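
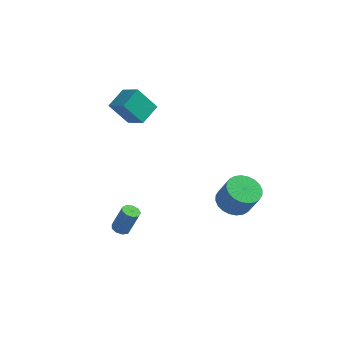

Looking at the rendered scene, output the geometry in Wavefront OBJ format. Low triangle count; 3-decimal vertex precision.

v 2.936 1.193 -3.403
v 3.848 1.438 -3.815
v 4.575 1.131 -2.389
v 3.664 0.887 -1.977
v 3.726 1.795 -3.677
v 4.454 1.488 -2.251
v 3.485 2.06 -3.496
v 4.212 1.754 -2.07
v 3.159 2.194 -3.301
v 3.887 1.887 -1.875
v 2.8 2.175 -3.122
v 3.528 1.868 -1.696
v 2.462 2.007 -2.986
v 3.189 1.7 -1.56
v 2.195 1.715 -2.913
v 2.923 1.408 -1.487
v 2.042 1.343 -2.915
v 2.769 1.036 -1.489
v 2.025 0.949 -2.991
v 2.752 0.642 -1.565
v 2.146 0.592 -3.129
v 2.874 0.285 -1.703
v 2.388 0.326 -3.31
v 3.115 0.02 -1.884
v 2.713 0.193 -3.505
v 3.441 -0.114 -2.079
v 3.072 0.212 -3.684
v 3.8 -0.095 -2.258
v 3.411 0.38 -3.82
v 4.138 0.073 -2.394
v 3.677 0.672 -3.893
v 4.405 0.365 -2.467
v 3.831 1.044 -3.891
v 4.558 0.737 -2.465
v -4.265 1.221 2.386
v -3.164 0.678 3.017
v -3.968 2.479 2.949
v -2.867 1.936 3.581
v -3.293 1.604 1.019
v -2.192 1.061 1.651
v -2.996 2.862 1.583
v -1.895 2.319 2.214
v -2.02 -2.483 -4.395
v -1.575 -2.263 -4.581
v -0.995 -2.157 -3.072
v -1.44 -2.377 -2.885
v -1.818 -2.005 -4.505
v -1.239 -1.899 -2.996
v -2.156 -1.971 -4.378
v -1.577 -1.865 -2.869
v -2.43 -2.176 -4.259
v -1.851 -2.07 -2.749
v -2.512 -2.525 -4.203
v -1.933 -2.419 -2.694
v -2.363 -2.854 -4.237
v -1.784 -2.748 -2.727
v -2.054 -3.009 -4.344
v -1.475 -2.904 -2.835
v -1.729 -2.918 -4.476
v -1.149 -2.813 -2.967
v -1.539 -2.624 -4.569
v -0.96 -2.518 -3.06
f 2 1 5
f 2 5 3
f 3 5 6
f 3 6 4
f 5 1 7
f 5 7 6
f 6 7 8
f 6 8 4
f 7 1 9
f 7 9 8
f 8 9 10
f 8 10 4
f 9 1 11
f 9 11 10
f 10 11 12
f 10 12 4
f 11 1 13
f 11 13 12
f 12 13 14
f 12 14 4
f 13 1 15
f 13 15 14
f 14 15 16
f 14 16 4
f 15 1 17
f 15 17 16
f 16 17 18
f 16 18 4
f 17 1 19
f 17 19 18
f 18 19 20
f 18 20 4
f 19 1 21
f 19 21 20
f 20 21 22
f 20 22 4
f 21 1 23
f 21 23 22
f 22 23 24
f 22 24 4
f 23 1 25
f 23 25 24
f 24 25 26
f 24 26 4
f 25 1 27
f 25 27 26
f 26 27 28
f 26 28 4
f 27 1 29
f 27 29 28
f 28 29 30
f 28 30 4
f 29 1 31
f 29 31 30
f 30 31 32
f 30 32 4
f 31 1 33
f 31 33 32
f 32 33 34
f 32 34 4
f 33 1 2
f 33 2 34
f 34 2 3
f 34 3 4
f 36 38 35
f 39 36 35
f 35 38 37
f 37 39 35
f 36 42 38
f 40 36 39
f 40 42 36
f 38 42 37
f 41 39 37
f 37 42 41
f 41 40 39
f 42 40 41
f 44 43 47
f 44 47 45
f 45 47 48
f 45 48 46
f 47 43 49
f 47 49 48
f 48 49 50
f 48 50 46
f 49 43 51
f 49 51 50
f 50 51 52
f 50 52 46
f 51 43 53
f 51 53 52
f 52 53 54
f 52 54 46
f 53 43 55
f 53 55 54
f 54 55 56
f 54 56 46
f 55 43 57
f 55 57 56
f 56 57 58
f 56 58 46
f 57 43 59
f 57 59 58
f 58 59 60
f 58 60 46
f 59 43 61
f 59 61 60
f 60 61 62
f 60 62 46
f 61 43 44
f 61 44 62
f 62 44 45
f 62 45 46



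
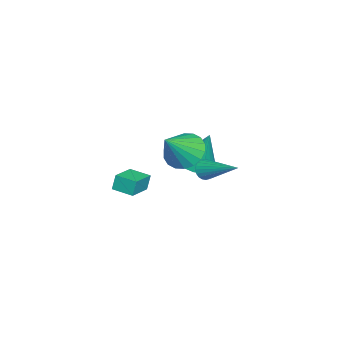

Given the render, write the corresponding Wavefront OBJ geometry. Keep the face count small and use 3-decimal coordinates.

v -2.222 -4.081 -3.908
v -2.397 -3.952 -3.086
v -1.963 -3.039 -4.017
v -2.138 -2.909 -3.195
v -0.922 -4.371 -3.585
v -1.097 -4.241 -2.763
v -0.663 -3.328 -3.694
v -0.838 -3.199 -2.872
v -0.613 -0.365 -0.988
v -0.065 -0.989 -0.863
v -0.347 0.265 0.988
v 0.164 -0.684 -0.991
v 0.214 -0.306 -1.118
v 0.075 0.059 -1.215
v -0.221 0.326 -1.261
v -0.608 0.436 -1.243
v -0.996 0.362 -1.167
v -1.296 0.121 -1.05
v -1.44 -0.23 -0.919
v -1.394 -0.613 -0.803
v -1.17 -0.938 -0.73
v -0.818 -1.132 -0.715
v -0.42 -1.151 -0.763
v 3.055 0.025 1.94
v 3.714 -0.187 1.247
v 4.185 -0.505 3.18
v 3.805 0.228 1.343
v 3.747 0.604 1.557
v 3.551 0.865 1.847
v 3.258 0.96 2.155
v 2.924 0.869 2.421
v 2.616 0.612 2.591
v 2.395 0.238 2.633
v 2.305 -0.178 2.537
v 2.363 -0.553 2.323
v 2.558 -0.814 2.033
v 2.852 -0.909 1.725
v 3.185 -0.819 1.459
v 3.493 -0.561 1.289
v 3.412 1.012 1.186
v 3.808 0.978 0.835
v 4.368 2.608 2.114
v 3.68 1.11 0.74
v 3.512 1.227 0.712
v 3.328 1.311 0.757
v 3.157 1.35 0.866
v 3.025 1.337 1.025
v 2.952 1.274 1.208
v 2.948 1.172 1.387
v 3.016 1.045 1.536
v 3.143 0.913 1.632
v 3.311 0.796 1.659
v 3.495 0.712 1.615
v 3.666 0.674 1.505
v 3.798 0.687 1.346
v 3.871 0.749 1.163
v 3.875 0.852 0.984
f 2 4 1
f 5 2 1
f 1 4 3
f 3 5 1
f 2 8 4
f 6 2 5
f 6 8 2
f 4 8 3
f 7 5 3
f 3 8 7
f 7 6 5
f 8 6 7
f 10 9 12
f 10 12 11
f 12 9 13
f 12 13 11
f 13 9 14
f 13 14 11
f 14 9 15
f 14 15 11
f 15 9 16
f 15 16 11
f 16 9 17
f 16 17 11
f 17 9 18
f 17 18 11
f 18 9 19
f 18 19 11
f 19 9 20
f 19 20 11
f 20 9 21
f 20 21 11
f 21 9 22
f 21 22 11
f 22 9 23
f 22 23 11
f 23 9 10
f 23 10 11
f 25 24 27
f 25 27 26
f 27 24 28
f 27 28 26
f 28 24 29
f 28 29 26
f 29 24 30
f 29 30 26
f 30 24 31
f 30 31 26
f 31 24 32
f 31 32 26
f 32 24 33
f 32 33 26
f 33 24 34
f 33 34 26
f 34 24 35
f 34 35 26
f 35 24 36
f 35 36 26
f 36 24 37
f 36 37 26
f 37 24 38
f 37 38 26
f 38 24 39
f 38 39 26
f 39 24 25
f 39 25 26
f 41 40 43
f 41 43 42
f 43 40 44
f 43 44 42
f 44 40 45
f 44 45 42
f 45 40 46
f 45 46 42
f 46 40 47
f 46 47 42
f 47 40 48
f 47 48 42
f 48 40 49
f 48 49 42
f 49 40 50
f 49 50 42
f 50 40 51
f 50 51 42
f 51 40 52
f 51 52 42
f 52 40 53
f 52 53 42
f 53 40 54
f 53 54 42
f 54 40 55
f 54 55 42
f 55 40 56
f 55 56 42
f 56 40 57
f 56 57 42
f 57 40 41
f 57 41 42



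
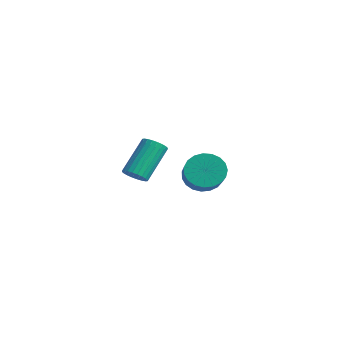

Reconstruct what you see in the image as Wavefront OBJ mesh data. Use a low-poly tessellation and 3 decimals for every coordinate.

v -2.608 3.274 1.686
v -2.295 3.681 1.416
v -2.72 4.914 2.784
v -3.032 4.506 3.054
v -2.499 3.713 1.323
v -2.924 4.946 2.692
v -2.72 3.679 1.286
v -3.144 4.912 2.654
v -2.923 3.583 1.31
v -3.348 4.815 2.678
v -3.079 3.439 1.39
v -3.503 4.672 2.759
v -3.162 3.271 1.516
v -3.587 4.504 2.885
v -3.162 3.103 1.668
v -3.586 4.336 3.036
v -3.077 2.961 1.822
v -3.501 4.194 3.19
v -2.92 2.866 1.956
v -3.345 4.099 3.324
v -2.716 2.834 2.048
v -3.141 4.067 3.417
v -2.496 2.868 2.086
v -2.92 4.101 3.454
v -2.292 2.965 2.062
v -2.717 4.197 3.43
v -2.137 3.108 1.981
v -2.561 4.341 3.35
v -2.053 3.276 1.855
v -2.478 4.509 3.224
v -2.054 3.444 1.704
v -2.478 4.677 3.072
v -2.139 3.586 1.55
v -2.563 4.819 2.918
v 0.982 4.153 2.863
v 1.295 3.864 2.151
v 2.731 3.018 3.124
v 2.418 3.307 3.837
v 1.454 4.169 2.181
v 2.89 3.323 3.154
v 1.532 4.471 2.329
v 2.968 3.625 3.302
v 1.514 4.718 2.569
v 2.95 3.872 3.543
v 1.405 4.867 2.86
v 2.841 4.021 3.834
v 1.222 4.893 3.152
v 2.658 4.047 4.126
v 0.998 4.791 3.394
v 2.434 3.945 4.367
v 0.771 4.579 3.544
v 2.207 3.733 4.517
v 0.581 4.293 3.576
v 2.017 3.447 4.55
v 0.46 3.983 3.485
v 1.896 3.137 4.459
v 0.429 3.702 3.287
v 1.865 2.856 4.26
v 0.494 3.499 3.015
v 1.93 2.653 3.989
v 0.643 3.41 2.717
v 2.079 2.564 3.691
v 0.851 3.449 2.444
v 2.287 2.602 3.418
v 1.082 3.609 2.244
v 2.517 2.763 3.218
f 2 1 5
f 2 5 3
f 3 5 6
f 3 6 4
f 5 1 7
f 5 7 6
f 6 7 8
f 6 8 4
f 7 1 9
f 7 9 8
f 8 9 10
f 8 10 4
f 9 1 11
f 9 11 10
f 10 11 12
f 10 12 4
f 11 1 13
f 11 13 12
f 12 13 14
f 12 14 4
f 13 1 15
f 13 15 14
f 14 15 16
f 14 16 4
f 15 1 17
f 15 17 16
f 16 17 18
f 16 18 4
f 17 1 19
f 17 19 18
f 18 19 20
f 18 20 4
f 19 1 21
f 19 21 20
f 20 21 22
f 20 22 4
f 21 1 23
f 21 23 22
f 22 23 24
f 22 24 4
f 23 1 25
f 23 25 24
f 24 25 26
f 24 26 4
f 25 1 27
f 25 27 26
f 26 27 28
f 26 28 4
f 27 1 29
f 27 29 28
f 28 29 30
f 28 30 4
f 29 1 31
f 29 31 30
f 30 31 32
f 30 32 4
f 31 1 33
f 31 33 32
f 32 33 34
f 32 34 4
f 33 1 2
f 33 2 34
f 34 2 3
f 34 3 4
f 36 35 39
f 36 39 37
f 37 39 40
f 37 40 38
f 39 35 41
f 39 41 40
f 40 41 42
f 40 42 38
f 41 35 43
f 41 43 42
f 42 43 44
f 42 44 38
f 43 35 45
f 43 45 44
f 44 45 46
f 44 46 38
f 45 35 47
f 45 47 46
f 46 47 48
f 46 48 38
f 47 35 49
f 47 49 48
f 48 49 50
f 48 50 38
f 49 35 51
f 49 51 50
f 50 51 52
f 50 52 38
f 51 35 53
f 51 53 52
f 52 53 54
f 52 54 38
f 53 35 55
f 53 55 54
f 54 55 56
f 54 56 38
f 55 35 57
f 55 57 56
f 56 57 58
f 56 58 38
f 57 35 59
f 57 59 58
f 58 59 60
f 58 60 38
f 59 35 61
f 59 61 60
f 60 61 62
f 60 62 38
f 61 35 63
f 61 63 62
f 62 63 64
f 62 64 38
f 63 35 65
f 63 65 64
f 64 65 66
f 64 66 38
f 65 35 36
f 65 36 66
f 66 36 37
f 66 37 38



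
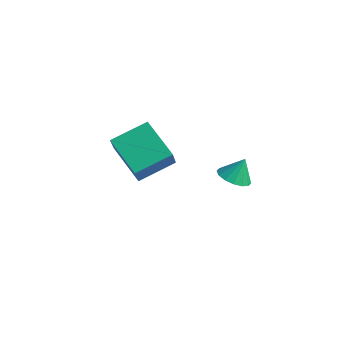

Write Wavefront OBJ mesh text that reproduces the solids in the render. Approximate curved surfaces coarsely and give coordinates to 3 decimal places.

v 3.146 3.689 1.316
v 3.691 4.098 1.028
v 3.314 4.131 2.264
v 3.374 4.31 0.985
v 2.997 4.355 1.031
v 2.659 4.222 1.153
v 2.452 3.946 1.319
v 2.43 3.601 1.484
v 2.601 3.279 1.604
v 2.917 3.067 1.647
v 3.294 3.022 1.601
v 3.632 3.155 1.479
v 3.839 3.431 1.313
v 3.861 3.776 1.148
v -1.126 2.538 -0.786
v -2.861 2.788 0.157
v -0.552 4.095 -0.141
v -2.287 4.344 0.801
v -0.573 1.836 0.419
v -2.308 2.085 1.361
v 0.001 3.392 1.063
v -1.734 3.642 2.006
f 2 1 4
f 2 4 3
f 4 1 5
f 4 5 3
f 5 1 6
f 5 6 3
f 6 1 7
f 6 7 3
f 7 1 8
f 7 8 3
f 8 1 9
f 8 9 3
f 9 1 10
f 9 10 3
f 10 1 11
f 10 11 3
f 11 1 12
f 11 12 3
f 12 1 13
f 12 13 3
f 13 1 14
f 13 14 3
f 14 1 2
f 14 2 3
f 16 18 15
f 19 16 15
f 15 18 17
f 17 19 15
f 16 22 18
f 20 16 19
f 20 22 16
f 18 22 17
f 21 19 17
f 17 22 21
f 21 20 19
f 22 20 21



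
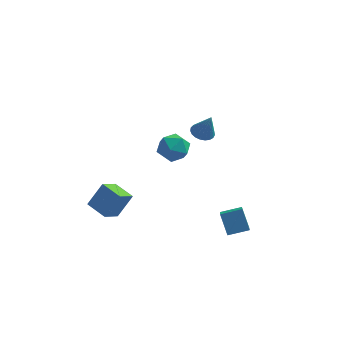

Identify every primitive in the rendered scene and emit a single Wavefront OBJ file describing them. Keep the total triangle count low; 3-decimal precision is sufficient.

v 1.412 0.992 0.568
v 2.025 1.361 0.422
v 1.948 0.708 2.092
v 1.843 1.58 0.526
v 1.586 1.697 0.638
v 1.3 1.693 0.738
v 1.033 1.567 0.808
v 0.831 1.342 0.837
v 0.73 1.056 0.819
v 0.747 0.759 0.758
v 0.879 0.503 0.664
v 1.103 0.331 0.553
v 1.381 0.273 0.445
v 1.664 0.339 0.358
v 1.904 0.519 0.307
v 2.058 0.78 0.302
v 2.101 1.078 0.342
v 3.601 -3.83 -4.09
v 3.759 -4.836 -3.455
v 3.086 -3.177 -2.927
v 3.244 -4.182 -2.292
v 4.756 -3.458 -3.788
v 4.914 -4.463 -3.153
v 4.241 -2.804 -2.625
v 4.399 -3.81 -1.99
v -0.498 3.334 -2.559
v 0.069 2.473 -2.953
v -1.089 2.327 -1.207
v -0.522 1.466 -1.601
v 0.014 2.33 -1.173
v 0.38 2.953 -2.008
v -1.4 1.847 -2.152
v -1.034 2.47 -2.987
v -0.489 1.554 -2.701
v 0.386 1.852 -2.096
v -1.406 2.948 -2.064
v -0.531 3.246 -1.459
v -2.847 -2.435 -4.717
v -3.362 -3.471 -4.002
v -4.002 -1.649 -4.409
v -4.517 -2.685 -3.695
v -2.083 -1.855 -3.325
v -2.598 -2.891 -2.611
v -3.238 -1.069 -3.018
v -3.753 -2.105 -2.303
f 2 1 4
f 2 4 3
f 4 1 5
f 4 5 3
f 5 1 6
f 5 6 3
f 6 1 7
f 6 7 3
f 7 1 8
f 7 8 3
f 8 1 9
f 8 9 3
f 9 1 10
f 9 10 3
f 10 1 11
f 10 11 3
f 11 1 12
f 11 12 3
f 12 1 13
f 12 13 3
f 13 1 14
f 13 14 3
f 14 1 15
f 14 15 3
f 15 1 16
f 15 16 3
f 16 1 17
f 16 17 3
f 17 1 2
f 17 2 3
f 19 21 18
f 22 19 18
f 18 21 20
f 20 22 18
f 19 25 21
f 23 19 22
f 23 25 19
f 21 25 20
f 24 22 20
f 20 25 24
f 24 23 22
f 25 23 24
f 26 37 31
f 26 31 27
f 26 27 33
f 26 33 36
f 26 36 37
f 27 31 35
f 31 37 30
f 37 36 28
f 36 33 32
f 33 27 34
f 29 35 30
f 29 30 28
f 29 28 32
f 29 32 34
f 29 34 35
f 30 35 31
f 28 30 37
f 32 28 36
f 34 32 33
f 35 34 27
f 39 41 38
f 42 39 38
f 38 41 40
f 40 42 38
f 39 45 41
f 43 39 42
f 43 45 39
f 41 45 40
f 44 42 40
f 40 45 44
f 44 43 42
f 45 43 44



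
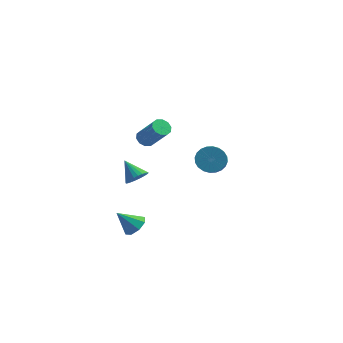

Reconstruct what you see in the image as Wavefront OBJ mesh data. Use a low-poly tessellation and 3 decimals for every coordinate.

v -1.284 -2.021 -3.776
v -0.67 -2.119 -3.288
v -2.216 -2.419 -2.684
v -0.891 -1.556 -3.271
v -1.342 -1.266 -3.55
v -1.759 -1.417 -3.961
v -1.897 -1.922 -4.264
v -1.676 -2.485 -4.281
v -1.225 -2.775 -4.002
v -0.809 -2.624 -3.59
v -2.906 3.905 -0.488
v -2.403 4.028 -0.847
v -1.211 3.517 0.649
v -1.714 3.395 1.008
v -2.499 4.355 -0.659
v -1.307 3.844 0.838
v -2.75 4.51 -0.406
v -1.559 4 1.091
v -3.061 4.435 -0.184
v -1.87 3.924 1.313
v -3.313 4.157 -0.078
v -2.121 3.646 1.418
v -3.409 3.783 -0.129
v -2.217 3.272 1.367
v -3.313 3.456 -0.318
v -2.121 2.945 1.179
v -3.061 3.3 -0.571
v -1.87 2.79 0.926
v -2.75 3.376 -0.793
v -1.559 2.865 0.704
v -2.499 3.654 -0.898
v -1.307 3.143 0.598
v 3.582 -3.318 3.459
v 4.315 -2.961 3.663
v 4.57 -3.866 4.326
v 3.838 -4.222 4.121
v 4.119 -2.844 3.899
v 4.374 -3.749 4.561
v 3.841 -2.799 4.067
v 4.097 -3.704 4.729
v 3.524 -2.833 4.143
v 3.78 -3.738 4.805
v 3.216 -2.941 4.114
v 3.471 -3.846 4.777
v 2.964 -3.106 3.986
v 3.219 -4.011 4.649
v 2.805 -3.304 3.778
v 3.061 -4.208 4.44
v 2.765 -3.503 3.521
v 3.021 -4.408 4.183
v 2.85 -3.674 3.254
v 3.105 -4.579 3.917
v 3.046 -3.791 3.019
v 3.301 -4.696 3.681
v 3.323 -3.836 2.851
v 3.579 -4.741 3.513
v 3.64 -3.802 2.775
v 3.896 -4.707 3.437
v 3.949 -3.694 2.803
v 4.204 -4.599 3.466
v 4.201 -3.529 2.931
v 4.456 -4.434 3.594
v 4.359 -3.332 3.14
v 4.615 -4.236 3.802
v 4.399 -3.132 3.397
v 4.655 -4.037 4.059
v -2.821 2.274 -2.862
v -2.284 2.308 -2.325
v -3.799 2.806 -1.918
v -2.259 2.576 -2.45
v -2.319 2.798 -2.638
v -2.455 2.94 -2.859
v -2.648 2.98 -3.081
v -2.866 2.913 -3.27
v -3.078 2.749 -3.397
v -3.251 2.512 -3.442
v -3.358 2.239 -3.399
v -3.383 1.971 -3.274
v -3.323 1.749 -3.086
v -3.187 1.607 -2.865
v -2.994 1.567 -2.643
v -2.776 1.634 -2.454
v -2.564 1.799 -2.327
v -2.391 2.035 -2.282
f 2 1 4
f 2 4 3
f 4 1 5
f 4 5 3
f 5 1 6
f 5 6 3
f 6 1 7
f 6 7 3
f 7 1 8
f 7 8 3
f 8 1 9
f 8 9 3
f 9 1 10
f 9 10 3
f 10 1 2
f 10 2 3
f 12 11 15
f 12 15 13
f 13 15 16
f 13 16 14
f 15 11 17
f 15 17 16
f 16 17 18
f 16 18 14
f 17 11 19
f 17 19 18
f 18 19 20
f 18 20 14
f 19 11 21
f 19 21 20
f 20 21 22
f 20 22 14
f 21 11 23
f 21 23 22
f 22 23 24
f 22 24 14
f 23 11 25
f 23 25 24
f 24 25 26
f 24 26 14
f 25 11 27
f 25 27 26
f 26 27 28
f 26 28 14
f 27 11 29
f 27 29 28
f 28 29 30
f 28 30 14
f 29 11 31
f 29 31 30
f 30 31 32
f 30 32 14
f 31 11 12
f 31 12 32
f 32 12 13
f 32 13 14
f 34 33 37
f 34 37 35
f 35 37 38
f 35 38 36
f 37 33 39
f 37 39 38
f 38 39 40
f 38 40 36
f 39 33 41
f 39 41 40
f 40 41 42
f 40 42 36
f 41 33 43
f 41 43 42
f 42 43 44
f 42 44 36
f 43 33 45
f 43 45 44
f 44 45 46
f 44 46 36
f 45 33 47
f 45 47 46
f 46 47 48
f 46 48 36
f 47 33 49
f 47 49 48
f 48 49 50
f 48 50 36
f 49 33 51
f 49 51 50
f 50 51 52
f 50 52 36
f 51 33 53
f 51 53 52
f 52 53 54
f 52 54 36
f 53 33 55
f 53 55 54
f 54 55 56
f 54 56 36
f 55 33 57
f 55 57 56
f 56 57 58
f 56 58 36
f 57 33 59
f 57 59 58
f 58 59 60
f 58 60 36
f 59 33 61
f 59 61 60
f 60 61 62
f 60 62 36
f 61 33 63
f 61 63 62
f 62 63 64
f 62 64 36
f 63 33 65
f 63 65 64
f 64 65 66
f 64 66 36
f 65 33 34
f 65 34 66
f 66 34 35
f 66 35 36
f 68 67 70
f 68 70 69
f 70 67 71
f 70 71 69
f 71 67 72
f 71 72 69
f 72 67 73
f 72 73 69
f 73 67 74
f 73 74 69
f 74 67 75
f 74 75 69
f 75 67 76
f 75 76 69
f 76 67 77
f 76 77 69
f 77 67 78
f 77 78 69
f 78 67 79
f 78 79 69
f 79 67 80
f 79 80 69
f 80 67 81
f 80 81 69
f 81 67 82
f 81 82 69
f 82 67 83
f 82 83 69
f 83 67 84
f 83 84 69
f 84 67 68
f 84 68 69



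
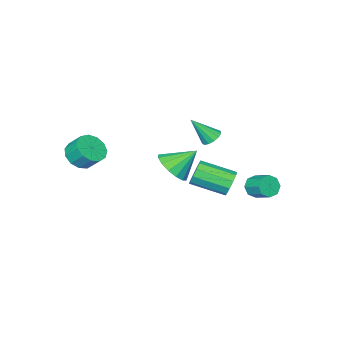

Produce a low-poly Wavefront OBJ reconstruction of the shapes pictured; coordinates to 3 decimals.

v -1.988 1.207 1.476
v -1.484 1.506 1.344
v -1.232 0.493 2.744
v -1.658 1.701 1.558
v -1.937 1.74 1.745
v -2.232 1.61 1.847
v -2.449 1.351 1.831
v -2.52 1.047 1.702
v -2.422 0.793 1.501
v -2.186 0.671 1.292
v -1.887 0.719 1.141
v -1.62 0.922 1.096
v -1.47 1.215 1.172
v -0.062 0.42 -0.212
v 0.753 0.978 0.145
v -1.038 1.14 0.892
v 0.535 1.284 -0.247
v 0.156 1.358 -0.631
v -0.281 1.181 -0.901
v -0.659 0.801 -0.988
v -0.877 0.318 -0.866
v -0.877 -0.137 -0.569
v -0.658 -0.443 -0.176
v -0.28 -0.518 0.207
v 0.157 -0.341 0.478
v 0.535 0.04 0.564
v 0.753 0.522 0.442
v -3.19 3.092 -1.735
v -2.95 3.362 -2.311
v -2.869 4.378 -1.801
v -3.11 4.108 -1.225
v -3.468 3.388 -2.28
v -3.388 4.404 -1.77
v -3.824 3.24 -1.931
v -3.744 4.256 -1.42
v -3.809 3.006 -1.466
v -3.728 4.022 -0.956
v -3.431 2.822 -1.159
v -3.35 3.838 -0.649
v -2.912 2.796 -1.19
v -2.832 3.812 -0.68
v -2.556 2.944 -1.54
v -2.476 3.96 -1.029
v -2.572 3.178 -2.004
v -2.491 4.194 -1.494
v 0.086 4.599 0.515
v 0.491 4.621 -0.104
v 1.5 3.182 0.507
v 1.094 3.161 1.125
v 0.691 4.892 0.205
v 1.699 3.454 0.816
v 0.659 5.052 0.633
v 1.668 3.613 1.244
v 0.409 5.038 1.015
v 1.417 3.6 1.626
v 0.035 4.857 1.206
v 1.043 3.419 1.817
v -0.32 4.578 1.133
v 0.689 3.139 1.744
v -0.519 4.306 0.824
v 0.489 2.868 1.435
v -0.488 4.147 0.396
v 0.521 2.708 1.007
v -0.237 4.16 0.014
v 0.771 2.722 0.625
v 0.137 4.341 -0.177
v 1.145 2.903 0.434
v 3.483 -2.391 0.918
v 4.328 -2.098 0.821
v 4.163 -1.375 1.565
v 3.317 -1.669 1.662
v 4.045 -1.829 0.497
v 3.88 -1.107 1.241
v 3.584 -1.739 0.307
v 3.419 -1.016 1.05
v 3.091 -1.856 0.31
v 2.925 -1.133 1.054
v 2.722 -2.143 0.507
v 2.556 -1.42 1.251
v 2.594 -2.508 0.834
v 2.429 -1.786 1.578
v 2.749 -2.837 1.188
v 2.584 -2.114 1.932
v 3.137 -3.024 1.456
v 2.971 -2.302 2.2
v 3.634 -3.01 1.554
v 3.469 -2.288 2.297
v 4.084 -2.8 1.449
v 3.918 -2.077 2.193
v 4.342 -2.46 1.176
v 4.177 -1.737 1.92
f 2 1 4
f 2 4 3
f 4 1 5
f 4 5 3
f 5 1 6
f 5 6 3
f 6 1 7
f 6 7 3
f 7 1 8
f 7 8 3
f 8 1 9
f 8 9 3
f 9 1 10
f 9 10 3
f 10 1 11
f 10 11 3
f 11 1 12
f 11 12 3
f 12 1 13
f 12 13 3
f 13 1 2
f 13 2 3
f 15 14 17
f 15 17 16
f 17 14 18
f 17 18 16
f 18 14 19
f 18 19 16
f 19 14 20
f 19 20 16
f 20 14 21
f 20 21 16
f 21 14 22
f 21 22 16
f 22 14 23
f 22 23 16
f 23 14 24
f 23 24 16
f 24 14 25
f 24 25 16
f 25 14 26
f 25 26 16
f 26 14 27
f 26 27 16
f 27 14 15
f 27 15 16
f 29 28 32
f 29 32 30
f 30 32 33
f 30 33 31
f 32 28 34
f 32 34 33
f 33 34 35
f 33 35 31
f 34 28 36
f 34 36 35
f 35 36 37
f 35 37 31
f 36 28 38
f 36 38 37
f 37 38 39
f 37 39 31
f 38 28 40
f 38 40 39
f 39 40 41
f 39 41 31
f 40 28 42
f 40 42 41
f 41 42 43
f 41 43 31
f 42 28 44
f 42 44 43
f 43 44 45
f 43 45 31
f 44 28 29
f 44 29 45
f 45 29 30
f 45 30 31
f 47 46 50
f 47 50 48
f 48 50 51
f 48 51 49
f 50 46 52
f 50 52 51
f 51 52 53
f 51 53 49
f 52 46 54
f 52 54 53
f 53 54 55
f 53 55 49
f 54 46 56
f 54 56 55
f 55 56 57
f 55 57 49
f 56 46 58
f 56 58 57
f 57 58 59
f 57 59 49
f 58 46 60
f 58 60 59
f 59 60 61
f 59 61 49
f 60 46 62
f 60 62 61
f 61 62 63
f 61 63 49
f 62 46 64
f 62 64 63
f 63 64 65
f 63 65 49
f 64 46 66
f 64 66 65
f 65 66 67
f 65 67 49
f 66 46 47
f 66 47 67
f 67 47 48
f 67 48 49
f 69 68 72
f 69 72 70
f 70 72 73
f 70 73 71
f 72 68 74
f 72 74 73
f 73 74 75
f 73 75 71
f 74 68 76
f 74 76 75
f 75 76 77
f 75 77 71
f 76 68 78
f 76 78 77
f 77 78 79
f 77 79 71
f 78 68 80
f 78 80 79
f 79 80 81
f 79 81 71
f 80 68 82
f 80 82 81
f 81 82 83
f 81 83 71
f 82 68 84
f 82 84 83
f 83 84 85
f 83 85 71
f 84 68 86
f 84 86 85
f 85 86 87
f 85 87 71
f 86 68 88
f 86 88 87
f 87 88 89
f 87 89 71
f 88 68 90
f 88 90 89
f 89 90 91
f 89 91 71
f 90 68 69
f 90 69 91
f 91 69 70
f 91 70 71



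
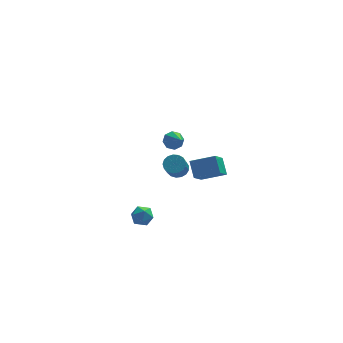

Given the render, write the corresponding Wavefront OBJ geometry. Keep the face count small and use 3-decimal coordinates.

v -1.944 -3.29 -3.36
v -1.592 -3.286 -2.761
v -1.188 -3.994 -3.799
v -0.836 -3.99 -3.2
v -1.459 -4.295 -3.235
v -1.926 -3.859 -2.964
v -0.854 -3.421 -3.596
v -1.321 -2.985 -3.325
v -0.919 -3.366 -2.907
v -1.293 -3.907 -2.684
v -1.487 -3.373 -3.876
v -1.861 -3.914 -3.653
v 0.971 -0.383 -2.12
v 1.552 -0.648 -2.152
v 1.271 -1.382 -1.192
v 0.689 -1.117 -1.16
v 1.59 -0.412 -1.96
v 1.309 -1.146 -1.001
v 1.485 -0.169 -1.805
v 1.204 -0.903 -0.846
v 1.263 0.025 -1.722
v 0.982 -0.709 -0.763
v 0.973 0.125 -1.73
v 0.692 -0.609 -0.771
v 0.683 0.109 -1.827
v 0.402 -0.625 -0.868
v 0.459 -0.02 -1.992
v 0.178 -0.754 -1.033
v 0.352 -0.232 -2.185
v 0.071 -0.966 -1.226
v 0.387 -0.478 -2.364
v 0.106 -1.212 -1.405
v 0.555 -0.703 -2.486
v 0.274 -1.437 -1.527
v 0.819 -0.854 -2.525
v 0.537 -1.588 -1.566
v 1.117 -0.898 -2.471
v 0.836 -1.632 -1.511
v 1.382 -0.823 -2.336
v 1.101 -1.557 -1.377
v 1.919 -0.124 -3.229
v 1.795 0.707 -2.43
v 2.517 1.047 -4.354
v 2.393 1.878 -3.554
v 3.327 -0.378 -2.746
v 3.203 0.453 -1.946
v 3.925 0.793 -3.87
v 3.801 1.624 -3.071
v 1.434 4.599 -3.51
v 2.072 4.713 -3.564
v 1.726 3.381 -2.63
v 1.869 4.946 -3.174
v 1.411 4.976 -2.981
v 0.967 4.785 -3.097
v 0.796 4.485 -3.456
v 0.999 4.252 -3.846
v 1.457 4.222 -4.039
v 1.901 4.413 -3.922
f 1 12 6
f 1 6 2
f 1 2 8
f 1 8 11
f 1 11 12
f 2 6 10
f 6 12 5
f 12 11 3
f 11 8 7
f 8 2 9
f 4 10 5
f 4 5 3
f 4 3 7
f 4 7 9
f 4 9 10
f 5 10 6
f 3 5 12
f 7 3 11
f 9 7 8
f 10 9 2
f 14 13 17
f 14 17 15
f 15 17 18
f 15 18 16
f 17 13 19
f 17 19 18
f 18 19 20
f 18 20 16
f 19 13 21
f 19 21 20
f 20 21 22
f 20 22 16
f 21 13 23
f 21 23 22
f 22 23 24
f 22 24 16
f 23 13 25
f 23 25 24
f 24 25 26
f 24 26 16
f 25 13 27
f 25 27 26
f 26 27 28
f 26 28 16
f 27 13 29
f 27 29 28
f 28 29 30
f 28 30 16
f 29 13 31
f 29 31 30
f 30 31 32
f 30 32 16
f 31 13 33
f 31 33 32
f 32 33 34
f 32 34 16
f 33 13 35
f 33 35 34
f 34 35 36
f 34 36 16
f 35 13 37
f 35 37 36
f 36 37 38
f 36 38 16
f 37 13 39
f 37 39 38
f 38 39 40
f 38 40 16
f 39 13 14
f 39 14 40
f 40 14 15
f 40 15 16
f 42 44 41
f 45 42 41
f 41 44 43
f 43 45 41
f 42 48 44
f 46 42 45
f 46 48 42
f 44 48 43
f 47 45 43
f 43 48 47
f 47 46 45
f 48 46 47
f 50 49 52
f 50 52 51
f 52 49 53
f 52 53 51
f 53 49 54
f 53 54 51
f 54 49 55
f 54 55 51
f 55 49 56
f 55 56 51
f 56 49 57
f 56 57 51
f 57 49 58
f 57 58 51
f 58 49 50
f 58 50 51



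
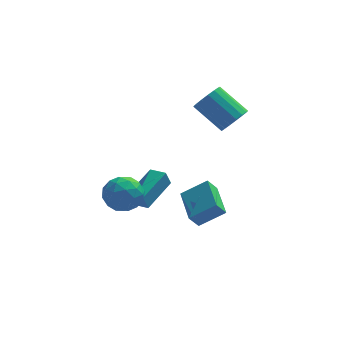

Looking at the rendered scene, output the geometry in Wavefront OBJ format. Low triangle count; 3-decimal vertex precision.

v -0.067 0.067 -3.058
v -0.522 -0.131 -2.38
v -0.342 1.884 -2.711
v -0.798 1.686 -2.033
v 1.158 0.094 -2.227
v 0.702 -0.104 -1.549
v 0.882 1.911 -1.88
v 0.427 1.713 -1.202
v -3.994 -1.174 -0.159
v -3.027 -0.977 -0.101
v -3.853 -2.223 1.041
v -2.886 -2.026 1.099
v -3.547 -1.342 1.367
v -3.634 -0.694 0.626
v -3.246 -2.506 0.314
v -3.333 -1.858 -0.427
v -2.565 -1.801 0.192
v -2.751 -1.081 0.843
v -4.129 -2.119 0.097
v -4.315 -1.399 0.748
v -3.523 -0.984 -0.235
v -3.357 -2.216 1.175
v -3.745 -1.814 1.333
v -3.177 -1.698 1.367
v -3.88 -0.817 0.192
v -3.311 -0.701 0.226
v -3.617 -0.915 1.089
v -3.569 -2.499 0.714
v -3 -2.383 0.748
v -3.703 -1.502 -0.427
v -3.135 -1.386 -0.393
v -3.263 -2.285 -0.149
v -2.683 -1.352 -0.029
v -2.6 -1.968 0.676
v -2.812 -2.251 0.215
v -2.863 -1.87 -0.221
v -2.792 -0.929 0.354
v -2.709 -1.545 1.059
v -3.098 -1.143 1.217
v -3.149 -0.762 0.781
v -2.521 -1.413 0.525
v -4.171 -1.655 -0.119
v -4.088 -2.271 0.586
v -3.731 -2.438 0.159
v -3.782 -2.057 -0.277
v -4.28 -1.232 0.264
v -4.197 -1.848 0.969
v -4.017 -1.33 1.161
v -4.068 -0.949 0.725
v -4.359 -1.787 0.415
v -2.982 0.865 -2.073
v -3.219 0.745 -1.297
v -1.896 2.37 -1.507
v -2.133 2.249 -0.731
v -2.307 0.331 -1.949
v -2.544 0.21 -1.173
v -1.221 1.835 -1.383
v -1.458 1.715 -0.607
v 1.63 1.932 2.625
v 2.149 1.871 3.257
v 0.949 2.746 4.327
v 0.43 2.808 3.695
v 2.246 2.211 3.088
v 1.047 3.087 4.158
v 2.203 2.488 2.813
v 1.003 3.363 3.883
v 2.028 2.637 2.495
v 0.829 3.512 3.565
v 1.762 2.625 2.207
v 0.562 3.5 3.277
v 1.466 2.454 2.014
v 0.266 3.329 3.084
v 1.207 2.164 1.962
v 0.007 3.039 3.032
v 1.045 1.82 2.061
v -0.154 2.696 3.131
v 1.017 1.503 2.29
v -0.182 2.378 3.36
v 1.13 1.283 2.595
v -0.07 2.158 3.665
v 1.357 1.213 2.908
v 0.157 2.088 3.977
v 1.646 1.307 3.155
v 0.447 2.182 4.225
v 1.932 1.545 3.281
v 0.733 2.42 4.351
f 2 4 1
f 5 2 1
f 1 4 3
f 3 5 1
f 2 8 4
f 6 2 5
f 6 8 2
f 4 8 3
f 7 5 3
f 3 8 7
f 7 6 5
f 8 6 7
f 9 46 25
f 46 20 49
f 25 49 14
f 46 49 25
f 9 25 21
f 25 14 26
f 21 26 10
f 25 26 21
f 9 21 30
f 21 10 31
f 30 31 16
f 21 31 30
f 9 30 42
f 30 16 45
f 42 45 19
f 30 45 42
f 9 42 46
f 42 19 50
f 46 50 20
f 42 50 46
f 10 26 37
f 26 14 40
f 37 40 18
f 26 40 37
f 14 49 27
f 49 20 48
f 27 48 13
f 49 48 27
f 20 50 47
f 50 19 43
f 47 43 11
f 50 43 47
f 19 45 44
f 45 16 32
f 44 32 15
f 45 32 44
f 16 31 36
f 31 10 33
f 36 33 17
f 31 33 36
f 12 38 24
f 38 18 39
f 24 39 13
f 38 39 24
f 12 24 22
f 24 13 23
f 22 23 11
f 24 23 22
f 12 22 29
f 22 11 28
f 29 28 15
f 22 28 29
f 12 29 34
f 29 15 35
f 34 35 17
f 29 35 34
f 12 34 38
f 34 17 41
f 38 41 18
f 34 41 38
f 13 39 27
f 39 18 40
f 27 40 14
f 39 40 27
f 11 23 47
f 23 13 48
f 47 48 20
f 23 48 47
f 15 28 44
f 28 11 43
f 44 43 19
f 28 43 44
f 17 35 36
f 35 15 32
f 36 32 16
f 35 32 36
f 18 41 37
f 41 17 33
f 37 33 10
f 41 33 37
f 52 54 51
f 55 52 51
f 51 54 53
f 53 55 51
f 52 58 54
f 56 52 55
f 56 58 52
f 54 58 53
f 57 55 53
f 53 58 57
f 57 56 55
f 58 56 57
f 60 59 63
f 60 63 61
f 61 63 64
f 61 64 62
f 63 59 65
f 63 65 64
f 64 65 66
f 64 66 62
f 65 59 67
f 65 67 66
f 66 67 68
f 66 68 62
f 67 59 69
f 67 69 68
f 68 69 70
f 68 70 62
f 69 59 71
f 69 71 70
f 70 71 72
f 70 72 62
f 71 59 73
f 71 73 72
f 72 73 74
f 72 74 62
f 73 59 75
f 73 75 74
f 74 75 76
f 74 76 62
f 75 59 77
f 75 77 76
f 76 77 78
f 76 78 62
f 77 59 79
f 77 79 78
f 78 79 80
f 78 80 62
f 79 59 81
f 79 81 80
f 80 81 82
f 80 82 62
f 81 59 83
f 81 83 82
f 82 83 84
f 82 84 62
f 83 59 85
f 83 85 84
f 84 85 86
f 84 86 62
f 85 59 60
f 85 60 86
f 86 60 61
f 86 61 62



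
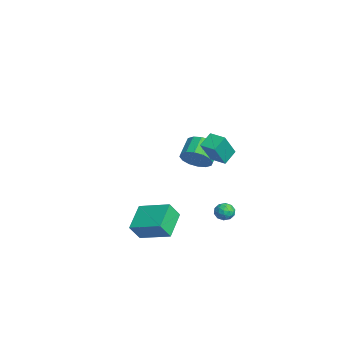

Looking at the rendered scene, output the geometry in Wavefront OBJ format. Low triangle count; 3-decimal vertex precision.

v 2.888 0.382 1.744
v 2.294 1.094 2.372
v 3.697 1.083 1.715
v 3.102 1.795 2.343
v 3.618 -0.395 3.317
v 3.023 0.317 3.945
v 4.426 0.306 3.288
v 3.832 1.018 3.916
v 0.58 2.256 -3.789
v 1.262 2.14 -3.735
v 0.418 1.18 -4.065
v 1.1 1.064 -4.011
v 0.724 1.198 -3.443
v 0.824 1.863 -3.272
v 0.856 1.457 -4.528
v 0.956 2.122 -4.357
v 1.432 1.646 -4.191
v 1.351 1.486 -3.52
v 0.329 1.834 -4.28
v 0.248 1.674 -3.609
v 0.935 2.293 -3.738
v 0.745 1.027 -4.062
v 0.524 1.106 -3.728
v 0.925 1.038 -3.696
v 0.678 2.13 -3.466
v 1.079 2.062 -3.434
v 0.763 1.508 -3.262
v 0.601 1.258 -4.366
v 1.002 1.19 -4.334
v 0.755 2.282 -4.104
v 1.156 2.214 -4.072
v 0.917 1.812 -4.538
v 1.436 1.934 -3.974
v 1.341 1.301 -4.136
v 1.197 1.532 -4.44
v 1.256 1.923 -4.34
v 1.388 1.84 -3.58
v 1.293 1.207 -3.742
v 1.073 1.286 -3.408
v 1.131 1.677 -3.308
v 1.489 1.549 -3.848
v 0.387 2.113 -4.058
v 0.292 1.48 -4.22
v 0.549 1.643 -4.492
v 0.607 2.034 -4.392
v 0.339 2.019 -3.664
v 0.244 1.386 -3.826
v 0.424 1.397 -3.46
v 0.483 1.788 -3.36
v 0.191 1.771 -3.952
v 1.812 -3.086 -3.306
v 2.092 -3.747 -2.234
v 3.065 -1.472 -2.638
v 3.344 -2.132 -1.566
v 3.356 -3.908 -4.214
v 3.635 -4.568 -3.142
v 4.608 -2.293 -3.546
v 4.888 -2.954 -2.474
v -3.394 0.701 -1.443
v -2.837 0.493 -0.529
v -3.889 1.132 0.257
v -4.446 1.339 -0.657
v -2.656 1 -0.699
v -3.708 1.638 0.087
v -2.673 1.426 -1.068
v -3.724 2.065 -0.282
v -2.883 1.658 -1.537
v -3.934 2.297 -0.751
v -3.23 1.634 -1.981
v -4.281 2.273 -1.195
v -3.621 1.359 -2.281
v -4.672 1.998 -1.495
v -3.951 0.908 -2.357
v -5.003 1.547 -1.571
v -4.132 0.402 -2.187
v -5.184 1.04 -1.401
v -4.116 -0.025 -1.818
v -5.167 0.614 -1.032
v -3.906 -0.257 -1.349
v -4.957 0.382 -0.563
v -3.559 -0.233 -0.905
v -4.61 0.406 -0.119
v -3.168 0.042 -0.605
v -4.219 0.681 0.181
f 2 4 1
f 5 2 1
f 1 4 3
f 3 5 1
f 2 8 4
f 6 2 5
f 6 8 2
f 4 8 3
f 7 5 3
f 3 8 7
f 7 6 5
f 8 6 7
f 9 46 25
f 46 20 49
f 25 49 14
f 46 49 25
f 9 25 21
f 25 14 26
f 21 26 10
f 25 26 21
f 9 21 30
f 21 10 31
f 30 31 16
f 21 31 30
f 9 30 42
f 30 16 45
f 42 45 19
f 30 45 42
f 9 42 46
f 42 19 50
f 46 50 20
f 42 50 46
f 10 26 37
f 26 14 40
f 37 40 18
f 26 40 37
f 14 49 27
f 49 20 48
f 27 48 13
f 49 48 27
f 20 50 47
f 50 19 43
f 47 43 11
f 50 43 47
f 19 45 44
f 45 16 32
f 44 32 15
f 45 32 44
f 16 31 36
f 31 10 33
f 36 33 17
f 31 33 36
f 12 38 24
f 38 18 39
f 24 39 13
f 38 39 24
f 12 24 22
f 24 13 23
f 22 23 11
f 24 23 22
f 12 22 29
f 22 11 28
f 29 28 15
f 22 28 29
f 12 29 34
f 29 15 35
f 34 35 17
f 29 35 34
f 12 34 38
f 34 17 41
f 38 41 18
f 34 41 38
f 13 39 27
f 39 18 40
f 27 40 14
f 39 40 27
f 11 23 47
f 23 13 48
f 47 48 20
f 23 48 47
f 15 28 44
f 28 11 43
f 44 43 19
f 28 43 44
f 17 35 36
f 35 15 32
f 36 32 16
f 35 32 36
f 18 41 37
f 41 17 33
f 37 33 10
f 41 33 37
f 52 54 51
f 55 52 51
f 51 54 53
f 53 55 51
f 52 58 54
f 56 52 55
f 56 58 52
f 54 58 53
f 57 55 53
f 53 58 57
f 57 56 55
f 58 56 57
f 60 59 63
f 60 63 61
f 61 63 64
f 61 64 62
f 63 59 65
f 63 65 64
f 64 65 66
f 64 66 62
f 65 59 67
f 65 67 66
f 66 67 68
f 66 68 62
f 67 59 69
f 67 69 68
f 68 69 70
f 68 70 62
f 69 59 71
f 69 71 70
f 70 71 72
f 70 72 62
f 71 59 73
f 71 73 72
f 72 73 74
f 72 74 62
f 73 59 75
f 73 75 74
f 74 75 76
f 74 76 62
f 75 59 77
f 75 77 76
f 76 77 78
f 76 78 62
f 77 59 79
f 77 79 78
f 78 79 80
f 78 80 62
f 79 59 81
f 79 81 80
f 80 81 82
f 80 82 62
f 81 59 83
f 81 83 82
f 82 83 84
f 82 84 62
f 83 59 60
f 83 60 84
f 84 60 61
f 84 61 62



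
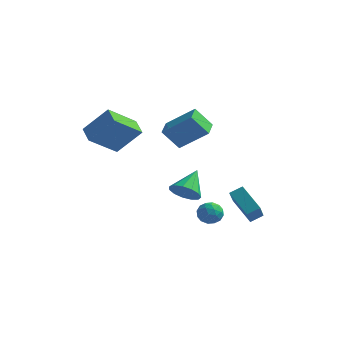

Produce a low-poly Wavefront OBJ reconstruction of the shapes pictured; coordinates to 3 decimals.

v -3.241 -4.13 2.579
v -1.998 -3.623 4.035
v -3.962 -3.327 2.915
v -2.719 -2.82 4.371
v -2.281 -2.72 1.269
v -1.038 -2.213 2.725
v -3.002 -1.917 1.605
v -1.759 -1.41 3.061
v 3.94 0.835 -4.536
v 4.226 -0.477 -3.219
v 2.648 1.56 -3.532
v 2.933 0.249 -2.216
v 4.507 1.331 -4.164
v 4.792 0.02 -2.848
v 3.214 2.057 -3.161
v 3.5 0.745 -1.844
v 2.386 -1.938 -2.597
v 2.829 -1.835 -1.992
v 2.971 -2.985 -2.848
v 3.414 -2.882 -2.243
v 2.679 -3.041 -2.152
v 2.318 -2.394 -1.997
v 3.482 -2.426 -2.843
v 3.121 -1.779 -2.688
v 3.506 -2.137 -2.144
v 3.01 -2.517 -1.717
v 2.79 -2.303 -3.123
v 2.294 -2.683 -2.696
v 2.556 -1.795 -2.273
v 3.244 -3.025 -2.567
v 2.812 -3.118 -2.514
v 3.072 -3.058 -2.158
v 2.256 -2.123 -2.276
v 2.516 -2.063 -1.92
v 2.428 -2.771 -2.014
v 3.284 -2.757 -2.92
v 3.544 -2.697 -2.564
v 2.728 -1.762 -2.682
v 2.988 -1.702 -2.326
v 3.372 -2.049 -2.826
v 3.215 -1.912 -2.006
v 3.558 -2.527 -2.153
v 3.599 -2.259 -2.506
v 3.386 -1.879 -2.415
v 2.923 -2.135 -1.755
v 3.267 -2.751 -1.902
v 2.835 -2.844 -1.849
v 2.622 -2.463 -1.758
v 3.321 -2.313 -1.844
v 2.533 -2.069 -2.938
v 2.877 -2.685 -3.085
v 3.178 -2.357 -3.082
v 2.965 -1.976 -2.991
v 2.242 -2.293 -2.687
v 2.585 -2.908 -2.834
v 2.414 -2.941 -2.425
v 2.201 -2.561 -2.334
v 2.479 -2.507 -2.996
v 2.03 -3.771 -0.398
v 2.593 -4.201 0.158
v 2.13 -2.349 0.598
v 2.882 -3.976 -0.192
v 2.902 -3.686 -0.607
v 2.644 -3.423 -0.957
v 2.192 -3.271 -1.129
v 1.689 -3.278 -1.069
v 1.294 -3.442 -0.796
v 1.133 -3.71 -0.397
v 1.257 -3.998 0.002
v 1.626 -4.214 0.273
v 2.124 -4.289 0.332
v 0.59 -1.094 1.366
v -0.297 -1.385 2.515
v 0.336 0.064 1.463
v -0.551 -0.226 2.611
v 2.171 -0.854 2.649
v 1.284 -1.144 3.797
v 1.917 0.305 2.745
v 1.03 0.014 3.894
f 2 4 1
f 5 2 1
f 1 4 3
f 3 5 1
f 2 8 4
f 6 2 5
f 6 8 2
f 4 8 3
f 7 5 3
f 3 8 7
f 7 6 5
f 8 6 7
f 10 12 9
f 13 10 9
f 9 12 11
f 11 13 9
f 10 16 12
f 14 10 13
f 14 16 10
f 12 16 11
f 15 13 11
f 11 16 15
f 15 14 13
f 16 14 15
f 17 54 33
f 54 28 57
f 33 57 22
f 54 57 33
f 17 33 29
f 33 22 34
f 29 34 18
f 33 34 29
f 17 29 38
f 29 18 39
f 38 39 24
f 29 39 38
f 17 38 50
f 38 24 53
f 50 53 27
f 38 53 50
f 17 50 54
f 50 27 58
f 54 58 28
f 50 58 54
f 18 34 45
f 34 22 48
f 45 48 26
f 34 48 45
f 22 57 35
f 57 28 56
f 35 56 21
f 57 56 35
f 28 58 55
f 58 27 51
f 55 51 19
f 58 51 55
f 27 53 52
f 53 24 40
f 52 40 23
f 53 40 52
f 24 39 44
f 39 18 41
f 44 41 25
f 39 41 44
f 20 46 32
f 46 26 47
f 32 47 21
f 46 47 32
f 20 32 30
f 32 21 31
f 30 31 19
f 32 31 30
f 20 30 37
f 30 19 36
f 37 36 23
f 30 36 37
f 20 37 42
f 37 23 43
f 42 43 25
f 37 43 42
f 20 42 46
f 42 25 49
f 46 49 26
f 42 49 46
f 21 47 35
f 47 26 48
f 35 48 22
f 47 48 35
f 19 31 55
f 31 21 56
f 55 56 28
f 31 56 55
f 23 36 52
f 36 19 51
f 52 51 27
f 36 51 52
f 25 43 44
f 43 23 40
f 44 40 24
f 43 40 44
f 26 49 45
f 49 25 41
f 45 41 18
f 49 41 45
f 60 59 62
f 60 62 61
f 62 59 63
f 62 63 61
f 63 59 64
f 63 64 61
f 64 59 65
f 64 65 61
f 65 59 66
f 65 66 61
f 66 59 67
f 66 67 61
f 67 59 68
f 67 68 61
f 68 59 69
f 68 69 61
f 69 59 70
f 69 70 61
f 70 59 71
f 70 71 61
f 71 59 60
f 71 60 61
f 73 75 72
f 76 73 72
f 72 75 74
f 74 76 72
f 73 79 75
f 77 73 76
f 77 79 73
f 75 79 74
f 78 76 74
f 74 79 78
f 78 77 76
f 79 77 78



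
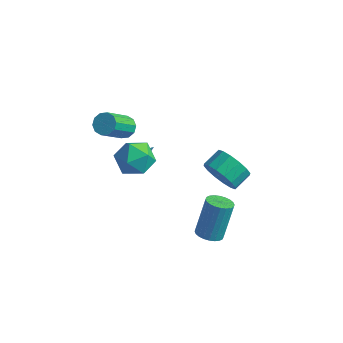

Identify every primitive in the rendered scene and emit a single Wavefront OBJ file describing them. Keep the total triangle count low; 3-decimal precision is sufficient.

v -3.235 2.36 -1.093
v -2.946 2.733 -1.481
v -2.145 3.04 0.373
v -3.216 2.908 -1.361
v -3.493 2.91 -1.157
v -3.687 2.737 -0.932
v -3.738 2.445 -0.759
v -3.63 2.126 -0.691
v -3.396 1.881 -0.752
v -3.111 1.789 -0.921
v -2.866 1.878 -1.145
v -2.738 2.12 -1.352
v -2.768 2.439 -1.477
v -3.077 1.751 2.766
v -2.793 2.176 3.214
v -2.958 0.673 4.743
v -3.243 0.249 4.294
v -3.209 2.234 3.226
v -3.374 0.731 4.755
v -3.575 2.108 3.062
v -3.74 0.605 4.591
v -3.751 1.845 2.785
v -3.916 0.342 4.314
v -3.669 1.547 2.501
v -3.834 0.044 4.029
v -3.362 1.327 2.317
v -3.527 -0.176 3.846
v -2.946 1.269 2.305
v -3.111 -0.234 3.834
v -2.58 1.395 2.469
v -2.745 -0.108 3.998
v -2.404 1.658 2.746
v -2.569 0.155 4.275
v -2.486 1.956 3.031
v -2.651 0.453 4.559
v 1.965 2.904 0.357
v 2.465 3.181 -0.583
v 2.696 4.213 -0.156
v 2.195 3.936 0.783
v 1.921 3.333 -0.656
v 2.152 4.364 -0.229
v 1.389 3.37 -0.457
v 1.62 4.401 -0.03
v 1.011 3.282 -0.04
v 1.242 4.313 0.386
v 0.888 3.093 0.483
v 1.119 4.124 0.909
v 1.054 2.853 0.972
v 1.285 3.885 1.399
v 1.464 2.627 1.296
v 1.695 3.659 1.723
v 2.008 2.476 1.369
v 2.239 3.507 1.796
v 2.54 2.439 1.17
v 2.771 3.47 1.597
v 2.918 2.527 0.754
v 3.149 3.558 1.18
v 3.041 2.716 0.231
v 3.272 3.747 0.657
v 2.875 2.955 -0.259
v 3.106 3.987 0.168
v -1.181 1.032 3.164
v -0.515 0.115 3.335
v -2.125 0.105 1.865
v -1.459 -0.812 2.036
v -2.201 -0.483 2.846
v -1.617 0.09 3.649
v -1.023 0.13 1.551
v -0.439 0.703 2.354
v -0.418 -0.443 2.339
v -1.145 -0.821 3.139
v -1.495 1.041 2.061
v -2.222 0.663 2.861
v 3.783 -0.991 0.23
v 4.415 -0.665 0.063
v 4.448 0.256 1.983
v 3.817 -0.069 2.15
v 4.227 -0.471 -0.027
v 4.26 0.45 1.893
v 3.971 -0.356 -0.078
v 4.004 0.565 1.842
v 3.687 -0.338 -0.082
v 3.72 0.584 1.838
v 3.418 -0.419 -0.038
v 3.451 0.503 1.882
v 3.204 -0.587 0.046
v 3.237 0.335 1.966
v 3.078 -0.817 0.158
v 3.111 0.105 2.079
v 3.06 -1.073 0.282
v 3.093 -0.151 2.202
v 3.152 -1.316 0.397
v 3.185 -0.395 2.317
v 3.34 -1.51 0.487
v 3.373 -0.589 2.407
v 3.596 -1.625 0.538
v 3.629 -0.704 2.458
v 3.88 -1.644 0.542
v 3.913 -0.722 2.462
v 4.149 -1.563 0.498
v 4.182 -0.641 2.418
v 4.363 -1.395 0.414
v 4.396 -0.473 2.334
v 4.489 -1.165 0.301
v 4.522 -0.243 2.222
v 4.507 -0.909 0.178
v 4.54 0.013 2.098
f 2 1 4
f 2 4 3
f 4 1 5
f 4 5 3
f 5 1 6
f 5 6 3
f 6 1 7
f 6 7 3
f 7 1 8
f 7 8 3
f 8 1 9
f 8 9 3
f 9 1 10
f 9 10 3
f 10 1 11
f 10 11 3
f 11 1 12
f 11 12 3
f 12 1 13
f 12 13 3
f 13 1 2
f 13 2 3
f 15 14 18
f 15 18 16
f 16 18 19
f 16 19 17
f 18 14 20
f 18 20 19
f 19 20 21
f 19 21 17
f 20 14 22
f 20 22 21
f 21 22 23
f 21 23 17
f 22 14 24
f 22 24 23
f 23 24 25
f 23 25 17
f 24 14 26
f 24 26 25
f 25 26 27
f 25 27 17
f 26 14 28
f 26 28 27
f 27 28 29
f 27 29 17
f 28 14 30
f 28 30 29
f 29 30 31
f 29 31 17
f 30 14 32
f 30 32 31
f 31 32 33
f 31 33 17
f 32 14 34
f 32 34 33
f 33 34 35
f 33 35 17
f 34 14 15
f 34 15 35
f 35 15 16
f 35 16 17
f 37 36 40
f 37 40 38
f 38 40 41
f 38 41 39
f 40 36 42
f 40 42 41
f 41 42 43
f 41 43 39
f 42 36 44
f 42 44 43
f 43 44 45
f 43 45 39
f 44 36 46
f 44 46 45
f 45 46 47
f 45 47 39
f 46 36 48
f 46 48 47
f 47 48 49
f 47 49 39
f 48 36 50
f 48 50 49
f 49 50 51
f 49 51 39
f 50 36 52
f 50 52 51
f 51 52 53
f 51 53 39
f 52 36 54
f 52 54 53
f 53 54 55
f 53 55 39
f 54 36 56
f 54 56 55
f 55 56 57
f 55 57 39
f 56 36 58
f 56 58 57
f 57 58 59
f 57 59 39
f 58 36 60
f 58 60 59
f 59 60 61
f 59 61 39
f 60 36 37
f 60 37 61
f 61 37 38
f 61 38 39
f 62 73 67
f 62 67 63
f 62 63 69
f 62 69 72
f 62 72 73
f 63 67 71
f 67 73 66
f 73 72 64
f 72 69 68
f 69 63 70
f 65 71 66
f 65 66 64
f 65 64 68
f 65 68 70
f 65 70 71
f 66 71 67
f 64 66 73
f 68 64 72
f 70 68 69
f 71 70 63
f 75 74 78
f 75 78 76
f 76 78 79
f 76 79 77
f 78 74 80
f 78 80 79
f 79 80 81
f 79 81 77
f 80 74 82
f 80 82 81
f 81 82 83
f 81 83 77
f 82 74 84
f 82 84 83
f 83 84 85
f 83 85 77
f 84 74 86
f 84 86 85
f 85 86 87
f 85 87 77
f 86 74 88
f 86 88 87
f 87 88 89
f 87 89 77
f 88 74 90
f 88 90 89
f 89 90 91
f 89 91 77
f 90 74 92
f 90 92 91
f 91 92 93
f 91 93 77
f 92 74 94
f 92 94 93
f 93 94 95
f 93 95 77
f 94 74 96
f 94 96 95
f 95 96 97
f 95 97 77
f 96 74 98
f 96 98 97
f 97 98 99
f 97 99 77
f 98 74 100
f 98 100 99
f 99 100 101
f 99 101 77
f 100 74 102
f 100 102 101
f 101 102 103
f 101 103 77
f 102 74 104
f 102 104 103
f 103 104 105
f 103 105 77
f 104 74 106
f 104 106 105
f 105 106 107
f 105 107 77
f 106 74 75
f 106 75 107
f 107 75 76
f 107 76 77



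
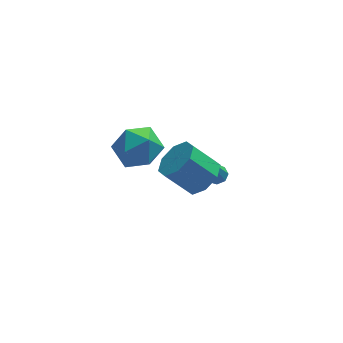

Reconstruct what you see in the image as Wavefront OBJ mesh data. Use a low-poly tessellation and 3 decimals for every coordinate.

v 0.637 -3.072 1.51
v 1.375 -2.969 2.177
v 0.261 -2.764 3.377
v -0.477 -2.868 2.71
v 1.164 -2.301 1.867
v 0.05 -2.097 3.068
v 0.644 -2.085 1.349
v -0.469 -1.881 2.549
v 0.12 -2.447 0.924
v -0.993 -2.243 2.125
v -0.101 -3.176 0.843
v -1.215 -2.971 2.043
v 0.11 -3.843 1.152
v -1.004 -3.639 2.353
v 0.629 -4.059 1.671
v -0.484 -3.855 2.871
v 1.153 -3.697 2.095
v 0.04 -3.493 3.296
v 1.872 1.87 -3.615
v 2.214 1.464 -3.713
v 1.428 1.03 -1.665
v 2.399 1.786 -3.532
v 2.275 2.158 -3.4
v 1.915 2.361 -3.394
v 1.53 2.277 -3.518
v 1.345 1.954 -3.699
v 1.469 1.583 -3.831
v 1.829 1.379 -3.837
v -2.85 1.882 -1.006
v -2.068 2.84 -0.906
v -1.292 0.62 -1.114
v -0.51 1.578 -1.014
v -1.208 1.243 -0.044
v -2.171 2.023 0.022
v -1.189 1.437 -2.042
v -2.152 2.217 -1.976
v -1.041 2.565 -1.546
v -1.053 2.445 -0.311
v -2.307 1.015 -1.709
v -2.319 0.895 -0.474
f 2 1 5
f 2 5 3
f 3 5 6
f 3 6 4
f 5 1 7
f 5 7 6
f 6 7 8
f 6 8 4
f 7 1 9
f 7 9 8
f 8 9 10
f 8 10 4
f 9 1 11
f 9 11 10
f 10 11 12
f 10 12 4
f 11 1 13
f 11 13 12
f 12 13 14
f 12 14 4
f 13 1 15
f 13 15 14
f 14 15 16
f 14 16 4
f 15 1 17
f 15 17 16
f 16 17 18
f 16 18 4
f 17 1 2
f 17 2 18
f 18 2 3
f 18 3 4
f 20 19 22
f 20 22 21
f 22 19 23
f 22 23 21
f 23 19 24
f 23 24 21
f 24 19 25
f 24 25 21
f 25 19 26
f 25 26 21
f 26 19 27
f 26 27 21
f 27 19 28
f 27 28 21
f 28 19 20
f 28 20 21
f 29 40 34
f 29 34 30
f 29 30 36
f 29 36 39
f 29 39 40
f 30 34 38
f 34 40 33
f 40 39 31
f 39 36 35
f 36 30 37
f 32 38 33
f 32 33 31
f 32 31 35
f 32 35 37
f 32 37 38
f 33 38 34
f 31 33 40
f 35 31 39
f 37 35 36
f 38 37 30



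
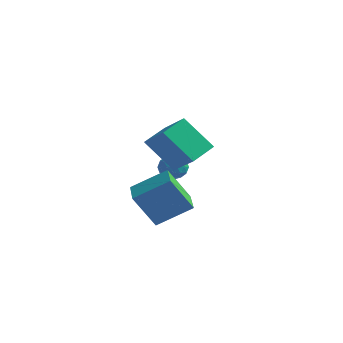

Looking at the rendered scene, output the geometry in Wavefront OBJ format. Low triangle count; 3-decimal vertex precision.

v -0.855 -1.171 5.095
v -0.614 0.199 5.599
v -2.456 -0.42 3.82
v -2.215 0.95 4.324
v 0.595 -0.83 3.476
v 0.836 0.54 3.98
v -1.006 -0.079 2.201
v -0.765 1.291 2.705
v -3.839 2.297 -2.484
v -4.745 1.618 -0.61
v -2.416 3.479 -1.368
v -3.322 2.8 0.506
v -2.758 0.96 -2.446
v -3.664 0.281 -0.572
v -1.335 2.142 -1.33
v -2.241 1.463 0.544
v -3.818 4.137 0.429
v -3.036 4.088 0.672
v -3.824 2.832 0.188
v -3.042 2.783 0.431
v -3.632 2.943 0.978
v -3.628 3.749 1.127
v -3.232 3.171 -0.267
v -3.228 3.977 -0.118
v -2.674 3.491 0.241
v -2.921 3.35 1.011
v -3.939 3.57 -0.151
v -4.186 3.429 0.619
v -3.426 4.227 0.571
v -3.434 2.693 0.289
v -3.78 2.787 0.61
v -3.321 2.758 0.753
v -3.774 4.028 0.839
v -3.315 3.999 0.981
v -3.665 3.326 1.162
v -3.545 2.921 -0.121
v -3.086 2.892 0.021
v -3.539 4.162 0.107
v -3.08 4.133 0.25
v -3.195 3.594 -0.302
v -2.754 3.848 0.461
v -2.758 3.08 0.32
v -2.869 3.308 -0.09
v -2.867 3.782 -0.003
v -2.899 3.765 0.913
v -2.903 2.998 0.772
v -3.249 3.092 1.093
v -3.247 3.566 1.181
v -2.686 3.414 0.661
v -3.957 3.922 0.088
v -3.961 3.155 -0.053
v -3.613 3.354 -0.321
v -3.611 3.828 -0.233
v -4.102 3.84 0.54
v -4.106 3.072 0.399
v -3.993 3.138 0.863
v -3.991 3.612 0.95
v -4.174 3.506 0.199
f 2 4 1
f 5 2 1
f 1 4 3
f 3 5 1
f 2 8 4
f 6 2 5
f 6 8 2
f 4 8 3
f 7 5 3
f 3 8 7
f 7 6 5
f 8 6 7
f 10 12 9
f 13 10 9
f 9 12 11
f 11 13 9
f 10 16 12
f 14 10 13
f 14 16 10
f 12 16 11
f 15 13 11
f 11 16 15
f 15 14 13
f 16 14 15
f 17 54 33
f 54 28 57
f 33 57 22
f 54 57 33
f 17 33 29
f 33 22 34
f 29 34 18
f 33 34 29
f 17 29 38
f 29 18 39
f 38 39 24
f 29 39 38
f 17 38 50
f 38 24 53
f 50 53 27
f 38 53 50
f 17 50 54
f 50 27 58
f 54 58 28
f 50 58 54
f 18 34 45
f 34 22 48
f 45 48 26
f 34 48 45
f 22 57 35
f 57 28 56
f 35 56 21
f 57 56 35
f 28 58 55
f 58 27 51
f 55 51 19
f 58 51 55
f 27 53 52
f 53 24 40
f 52 40 23
f 53 40 52
f 24 39 44
f 39 18 41
f 44 41 25
f 39 41 44
f 20 46 32
f 46 26 47
f 32 47 21
f 46 47 32
f 20 32 30
f 32 21 31
f 30 31 19
f 32 31 30
f 20 30 37
f 30 19 36
f 37 36 23
f 30 36 37
f 20 37 42
f 37 23 43
f 42 43 25
f 37 43 42
f 20 42 46
f 42 25 49
f 46 49 26
f 42 49 46
f 21 47 35
f 47 26 48
f 35 48 22
f 47 48 35
f 19 31 55
f 31 21 56
f 55 56 28
f 31 56 55
f 23 36 52
f 36 19 51
f 52 51 27
f 36 51 52
f 25 43 44
f 43 23 40
f 44 40 24
f 43 40 44
f 26 49 45
f 49 25 41
f 45 41 18
f 49 41 45



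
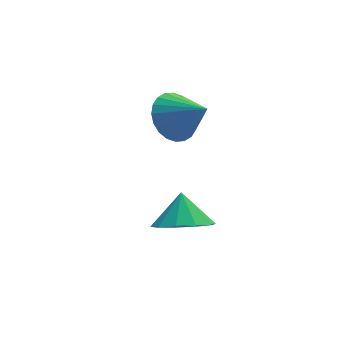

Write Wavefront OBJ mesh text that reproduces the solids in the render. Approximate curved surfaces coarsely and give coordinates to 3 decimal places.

v -3.401 3.452 2.423
v -2.681 3.635 1.99
v -2.679 2.628 3.277
v -2.681 3.876 2.222
v -2.79 4.053 2.485
v -2.992 4.139 2.739
v -3.257 4.12 2.945
v -3.543 4 3.071
v -3.808 3.796 3.098
v -4.011 3.539 3.023
v -4.122 3.27 2.856
v -4.122 3.028 2.623
v -4.013 2.851 2.36
v -3.811 2.765 2.106
v -3.546 2.784 1.901
v -3.26 2.905 1.775
v -2.995 3.109 1.747
v -2.792 3.365 1.823
v -4.031 0.199 0.534
v -3.262 0.487 0.192
v -3.909 0.861 1.366
v -3.665 0.807 -0.003
v -4.208 0.895 0.007
v -4.683 0.717 0.219
v -4.91 0.341 0.551
v -4.801 -0.089 0.876
v -4.398 -0.408 1.071
v -3.855 -0.496 1.061
v -3.379 -0.318 0.849
v -3.153 0.057 0.517
f 2 1 4
f 2 4 3
f 4 1 5
f 4 5 3
f 5 1 6
f 5 6 3
f 6 1 7
f 6 7 3
f 7 1 8
f 7 8 3
f 8 1 9
f 8 9 3
f 9 1 10
f 9 10 3
f 10 1 11
f 10 11 3
f 11 1 12
f 11 12 3
f 12 1 13
f 12 13 3
f 13 1 14
f 13 14 3
f 14 1 15
f 14 15 3
f 15 1 16
f 15 16 3
f 16 1 17
f 16 17 3
f 17 1 18
f 17 18 3
f 18 1 2
f 18 2 3
f 20 19 22
f 20 22 21
f 22 19 23
f 22 23 21
f 23 19 24
f 23 24 21
f 24 19 25
f 24 25 21
f 25 19 26
f 25 26 21
f 26 19 27
f 26 27 21
f 27 19 28
f 27 28 21
f 28 19 29
f 28 29 21
f 29 19 30
f 29 30 21
f 30 19 20
f 30 20 21



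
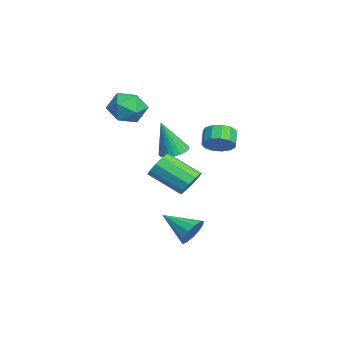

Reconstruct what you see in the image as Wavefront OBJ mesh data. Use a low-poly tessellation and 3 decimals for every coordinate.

v -3.538 -0.818 3.976
v -2.372 -0.884 4.327
v -3.108 -1.856 2.353
v -1.942 -1.922 2.704
v -2.8 -2.528 3.324
v -3.066 -1.887 4.326
v -2.414 -0.853 2.354
v -2.68 -0.212 3.356
v -1.677 -0.905 3.324
v -1.916 -1.94 3.924
v -3.564 -0.8 2.756
v -3.803 -1.835 3.356
v 2.375 0.811 2.036
v 3.204 0.821 1.988
v 2.505 0.129 4.124
v 3.143 1.122 2.09
v 2.965 1.376 2.184
v 2.697 1.544 2.256
v 2.381 1.6 2.294
v 2.063 1.536 2.293
v 1.793 1.362 2.252
v 1.612 1.104 2.179
v 1.547 0.801 2.084
v 1.608 0.5 1.982
v 1.786 0.246 1.888
v 2.053 0.078 1.817
v 2.37 0.022 1.779
v 2.687 0.086 1.78
v 2.957 0.26 1.82
v 3.139 0.518 1.893
v 3.997 1.668 -3.169
v 4.538 1.74 -2.417
v 3.003 0.172 -2.311
v 4.129 2.058 -2.336
v 3.679 2.252 -2.519
v 3.329 2.26 -2.909
v 3.191 2.081 -3.382
v 3.309 1.77 -3.787
v 3.645 1.427 -3.996
v 4.093 1.16 -3.942
v 4.51 1.054 -3.643
v 4.765 1.144 -3.194
v 4.775 1.399 -2.736
v -2.077 3.561 0.661
v -1.467 3.603 1.375
v -2.292 3.742 2.073
v -2.903 3.699 1.359
v -1.529 4.1 1.202
v -2.355 4.239 1.9
v -1.766 4.426 0.857
v -2.592 4.564 1.555
v -2.101 4.476 0.45
v -2.927 4.615 1.148
v -2.429 4.236 0.11
v -3.255 4.375 0.808
v -2.645 3.782 -0.055
v -3.471 3.921 0.643
v -2.681 3.257 0.007
v -3.506 3.396 0.705
v -2.525 2.829 0.277
v -3.351 2.967 0.975
v -2.227 2.633 0.669
v -3.053 2.771 1.366
v -1.881 2.731 1.058
v -2.707 2.87 1.756
v -1.598 3.093 1.321
v -2.424 3.232 2.019
v 4.245 1.555 0.44
v 5.048 1.384 0.758
v 4.258 -0.246 1.877
v 3.455 -0.075 1.56
v 4.805 1.734 1.095
v 4.014 0.104 2.215
v 4.348 2.016 1.183
v 3.557 0.385 2.303
v 3.852 2.121 0.987
v 3.061 0.491 2.107
v 3.506 2.011 0.582
v 2.715 0.38 1.702
v 3.442 1.726 0.123
v 2.652 0.096 1.242
v 3.686 1.376 -0.215
v 2.895 -0.254 0.905
v 4.143 1.095 -0.303
v 3.352 -0.536 0.817
v 4.639 0.989 -0.107
v 3.848 -0.641 1.013
v 4.985 1.1 0.298
v 4.194 -0.531 1.418
f 1 12 6
f 1 6 2
f 1 2 8
f 1 8 11
f 1 11 12
f 2 6 10
f 6 12 5
f 12 11 3
f 11 8 7
f 8 2 9
f 4 10 5
f 4 5 3
f 4 3 7
f 4 7 9
f 4 9 10
f 5 10 6
f 3 5 12
f 7 3 11
f 9 7 8
f 10 9 2
f 14 13 16
f 14 16 15
f 16 13 17
f 16 17 15
f 17 13 18
f 17 18 15
f 18 13 19
f 18 19 15
f 19 13 20
f 19 20 15
f 20 13 21
f 20 21 15
f 21 13 22
f 21 22 15
f 22 13 23
f 22 23 15
f 23 13 24
f 23 24 15
f 24 13 25
f 24 25 15
f 25 13 26
f 25 26 15
f 26 13 27
f 26 27 15
f 27 13 28
f 27 28 15
f 28 13 29
f 28 29 15
f 29 13 30
f 29 30 15
f 30 13 14
f 30 14 15
f 32 31 34
f 32 34 33
f 34 31 35
f 34 35 33
f 35 31 36
f 35 36 33
f 36 31 37
f 36 37 33
f 37 31 38
f 37 38 33
f 38 31 39
f 38 39 33
f 39 31 40
f 39 40 33
f 40 31 41
f 40 41 33
f 41 31 42
f 41 42 33
f 42 31 43
f 42 43 33
f 43 31 32
f 43 32 33
f 45 44 48
f 45 48 46
f 46 48 49
f 46 49 47
f 48 44 50
f 48 50 49
f 49 50 51
f 49 51 47
f 50 44 52
f 50 52 51
f 51 52 53
f 51 53 47
f 52 44 54
f 52 54 53
f 53 54 55
f 53 55 47
f 54 44 56
f 54 56 55
f 55 56 57
f 55 57 47
f 56 44 58
f 56 58 57
f 57 58 59
f 57 59 47
f 58 44 60
f 58 60 59
f 59 60 61
f 59 61 47
f 60 44 62
f 60 62 61
f 61 62 63
f 61 63 47
f 62 44 64
f 62 64 63
f 63 64 65
f 63 65 47
f 64 44 66
f 64 66 65
f 65 66 67
f 65 67 47
f 66 44 45
f 66 45 67
f 67 45 46
f 67 46 47
f 69 68 72
f 69 72 70
f 70 72 73
f 70 73 71
f 72 68 74
f 72 74 73
f 73 74 75
f 73 75 71
f 74 68 76
f 74 76 75
f 75 76 77
f 75 77 71
f 76 68 78
f 76 78 77
f 77 78 79
f 77 79 71
f 78 68 80
f 78 80 79
f 79 80 81
f 79 81 71
f 80 68 82
f 80 82 81
f 81 82 83
f 81 83 71
f 82 68 84
f 82 84 83
f 83 84 85
f 83 85 71
f 84 68 86
f 84 86 85
f 85 86 87
f 85 87 71
f 86 68 88
f 86 88 87
f 87 88 89
f 87 89 71
f 88 68 69
f 88 69 89
f 89 69 70
f 89 70 71



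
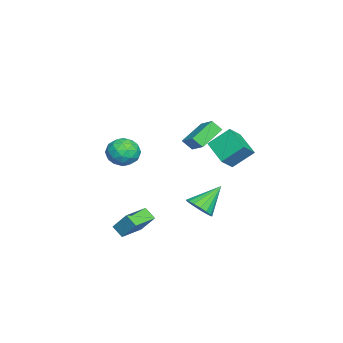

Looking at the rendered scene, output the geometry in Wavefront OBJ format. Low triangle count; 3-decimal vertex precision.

v -3.203 -2.685 0.049
v -2.15 -2.526 -0.429
v -2.93 -4.554 0.029
v -1.877 -4.395 -0.449
v -2.072 -4.071 0.655
v -2.24 -2.916 0.668
v -2.84 -4.164 -1.068
v -3.008 -3.009 -1.055
v -1.926 -3.44 -1.119
v -1.451 -3.382 -0.054
v -3.629 -3.698 -0.346
v -3.154 -3.64 0.719
v -2.7 -2.442 -0.188
v -2.38 -4.638 -0.212
v -2.494 -4.448 0.437
v -1.875 -4.354 0.156
v -2.753 -2.671 0.457
v -2.135 -2.577 0.176
v -2.089 -3.485 0.813
v -2.945 -4.503 -0.576
v -2.327 -4.409 -0.857
v -3.205 -2.726 -0.556
v -2.586 -2.632 -0.837
v -2.991 -3.595 -1.213
v -1.95 -2.885 -0.875
v -1.789 -3.984 -0.887
v -2.355 -3.848 -1.25
v -2.454 -3.169 -1.243
v -1.671 -2.852 -0.249
v -1.51 -3.95 -0.261
v -1.625 -3.759 0.388
v -1.724 -3.081 0.396
v -1.539 -3.389 -0.655
v -3.57 -3.13 -0.139
v -3.409 -4.228 -0.151
v -3.356 -3.999 -0.796
v -3.455 -3.321 -0.788
v -3.291 -3.096 0.487
v -3.13 -4.195 0.475
v -2.626 -3.911 0.843
v -2.725 -3.232 0.85
v -3.541 -3.691 0.255
v 4.23 -2.79 -3.149
v 4.647 -1.88 -1.9
v 2.707 -1.955 -3.248
v 3.123 -1.045 -2
v 4.617 -2.155 -3.74
v 5.033 -1.245 -2.492
v 3.093 -1.32 -3.84
v 3.51 -0.41 -2.591
v 2.762 2.548 3.458
v 2.449 3.787 4.594
v 1.946 3.059 2.676
v 1.633 4.298 3.813
v 4.127 3.582 2.707
v 3.814 4.821 3.844
v 3.311 4.093 1.926
v 2.998 5.332 3.062
v 2.938 2.093 -1.824
v 3.502 2.871 -2.014
v 1.842 3.227 -0.436
v 3.151 2.909 -2.322
v 2.751 2.761 -2.516
v 2.394 2.459 -2.552
v 2.161 2.073 -2.421
v 2.106 1.692 -2.153
v 2.242 1.403 -1.809
v 2.537 1.272 -1.469
v 2.924 1.329 -1.21
v 3.314 1.561 -1.092
v 3.618 1.915 -1.141
v 3.766 2.31 -1.347
v 3.724 2.655 -1.662
v -1.435 0.327 1.582
v -2.832 1.279 2.491
v -1.444 0.956 0.91
v -2.841 1.908 1.82
v -0.379 1.152 2.34
v -1.776 2.104 3.25
v -0.388 1.781 1.669
v -1.785 2.733 2.578
f 1 38 17
f 38 12 41
f 17 41 6
f 38 41 17
f 1 17 13
f 17 6 18
f 13 18 2
f 17 18 13
f 1 13 22
f 13 2 23
f 22 23 8
f 13 23 22
f 1 22 34
f 22 8 37
f 34 37 11
f 22 37 34
f 1 34 38
f 34 11 42
f 38 42 12
f 34 42 38
f 2 18 29
f 18 6 32
f 29 32 10
f 18 32 29
f 6 41 19
f 41 12 40
f 19 40 5
f 41 40 19
f 12 42 39
f 42 11 35
f 39 35 3
f 42 35 39
f 11 37 36
f 37 8 24
f 36 24 7
f 37 24 36
f 8 23 28
f 23 2 25
f 28 25 9
f 23 25 28
f 4 30 16
f 30 10 31
f 16 31 5
f 30 31 16
f 4 16 14
f 16 5 15
f 14 15 3
f 16 15 14
f 4 14 21
f 14 3 20
f 21 20 7
f 14 20 21
f 4 21 26
f 21 7 27
f 26 27 9
f 21 27 26
f 4 26 30
f 26 9 33
f 30 33 10
f 26 33 30
f 5 31 19
f 31 10 32
f 19 32 6
f 31 32 19
f 3 15 39
f 15 5 40
f 39 40 12
f 15 40 39
f 7 20 36
f 20 3 35
f 36 35 11
f 20 35 36
f 9 27 28
f 27 7 24
f 28 24 8
f 27 24 28
f 10 33 29
f 33 9 25
f 29 25 2
f 33 25 29
f 44 46 43
f 47 44 43
f 43 46 45
f 45 47 43
f 44 50 46
f 48 44 47
f 48 50 44
f 46 50 45
f 49 47 45
f 45 50 49
f 49 48 47
f 50 48 49
f 52 54 51
f 55 52 51
f 51 54 53
f 53 55 51
f 52 58 54
f 56 52 55
f 56 58 52
f 54 58 53
f 57 55 53
f 53 58 57
f 57 56 55
f 58 56 57
f 60 59 62
f 60 62 61
f 62 59 63
f 62 63 61
f 63 59 64
f 63 64 61
f 64 59 65
f 64 65 61
f 65 59 66
f 65 66 61
f 66 59 67
f 66 67 61
f 67 59 68
f 67 68 61
f 68 59 69
f 68 69 61
f 69 59 70
f 69 70 61
f 70 59 71
f 70 71 61
f 71 59 72
f 71 72 61
f 72 59 73
f 72 73 61
f 73 59 60
f 73 60 61
f 75 77 74
f 78 75 74
f 74 77 76
f 76 78 74
f 75 81 77
f 79 75 78
f 79 81 75
f 77 81 76
f 80 78 76
f 76 81 80
f 80 79 78
f 81 79 80



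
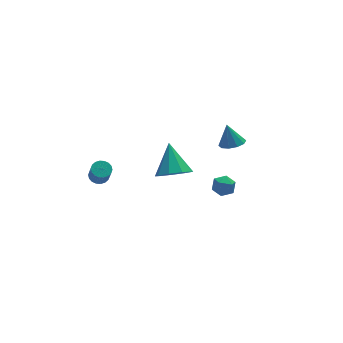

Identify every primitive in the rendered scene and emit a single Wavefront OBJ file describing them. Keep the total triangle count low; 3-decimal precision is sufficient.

v 2.69 0.478 -3.664
v 3.238 0.19 -3.375
v 2.782 -0.21 -4.525
v 3.33 -0.498 -4.236
v 2.712 -0.587 -3.96
v 2.655 -0.163 -3.428
v 3.365 0.143 -4.472
v 3.308 0.567 -3.94
v 3.656 -0.018 -3.875
v 3.252 -0.469 -3.558
v 2.768 0.449 -4.342
v 2.364 -0.002 -4.025
v -3.219 1.211 -1.921
v -2.726 1.034 -2.002
v -2.748 0.552 -1.08
v -3.241 0.729 -0.999
v -2.69 1.24 -1.893
v -2.713 0.758 -0.971
v -2.76 1.441 -1.79
v -2.782 0.959 -0.868
v -2.92 1.596 -1.712
v -2.942 1.114 -0.791
v -3.139 1.674 -1.677
v -3.161 1.193 -0.755
v -3.374 1.661 -1.689
v -3.396 1.18 -0.767
v -3.579 1.559 -1.747
v -3.601 1.078 -0.826
v -3.712 1.388 -1.84
v -3.734 0.906 -0.918
v -3.747 1.182 -1.949
v -3.77 0.7 -1.027
v -3.678 0.981 -2.052
v -3.7 0.499 -1.13
v -3.518 0.826 -2.129
v -3.54 0.344 -1.208
v -3.299 0.747 -2.165
v -3.321 0.266 -1.243
v -3.064 0.76 -2.153
v -3.086 0.279 -1.231
v -2.859 0.862 -2.094
v -2.881 0.381 -1.173
v 0.513 0.481 -2.501
v 1.483 0.356 -2.565
v 0.767 1.779 -1.179
v 1.284 0.832 -2.994
v 0.725 1.144 -3.192
v 0.066 1.145 -3.067
v -0.383 0.836 -2.677
v -0.413 0.361 -2.206
v -0.01 -0.058 -1.872
v 0.638 -0.224 -1.833
v 1.228 -0.061 -2.107
v 1.881 -3.32 2.533
v 2.504 -3.52 2.676
v 1.759 -2.92 3.627
v 2.524 -3.131 2.537
v 2.298 -2.814 2.395
v 1.913 -2.69 2.307
v 1.516 -2.806 2.305
v 1.258 -3.119 2.391
v 1.238 -3.508 2.53
v 1.464 -3.826 2.672
v 1.849 -3.949 2.76
v 2.247 -3.833 2.762
f 1 12 6
f 1 6 2
f 1 2 8
f 1 8 11
f 1 11 12
f 2 6 10
f 6 12 5
f 12 11 3
f 11 8 7
f 8 2 9
f 4 10 5
f 4 5 3
f 4 3 7
f 4 7 9
f 4 9 10
f 5 10 6
f 3 5 12
f 7 3 11
f 9 7 8
f 10 9 2
f 14 13 17
f 14 17 15
f 15 17 18
f 15 18 16
f 17 13 19
f 17 19 18
f 18 19 20
f 18 20 16
f 19 13 21
f 19 21 20
f 20 21 22
f 20 22 16
f 21 13 23
f 21 23 22
f 22 23 24
f 22 24 16
f 23 13 25
f 23 25 24
f 24 25 26
f 24 26 16
f 25 13 27
f 25 27 26
f 26 27 28
f 26 28 16
f 27 13 29
f 27 29 28
f 28 29 30
f 28 30 16
f 29 13 31
f 29 31 30
f 30 31 32
f 30 32 16
f 31 13 33
f 31 33 32
f 32 33 34
f 32 34 16
f 33 13 35
f 33 35 34
f 34 35 36
f 34 36 16
f 35 13 37
f 35 37 36
f 36 37 38
f 36 38 16
f 37 13 39
f 37 39 38
f 38 39 40
f 38 40 16
f 39 13 41
f 39 41 40
f 40 41 42
f 40 42 16
f 41 13 14
f 41 14 42
f 42 14 15
f 42 15 16
f 44 43 46
f 44 46 45
f 46 43 47
f 46 47 45
f 47 43 48
f 47 48 45
f 48 43 49
f 48 49 45
f 49 43 50
f 49 50 45
f 50 43 51
f 50 51 45
f 51 43 52
f 51 52 45
f 52 43 53
f 52 53 45
f 53 43 44
f 53 44 45
f 55 54 57
f 55 57 56
f 57 54 58
f 57 58 56
f 58 54 59
f 58 59 56
f 59 54 60
f 59 60 56
f 60 54 61
f 60 61 56
f 61 54 62
f 61 62 56
f 62 54 63
f 62 63 56
f 63 54 64
f 63 64 56
f 64 54 65
f 64 65 56
f 65 54 55
f 65 55 56



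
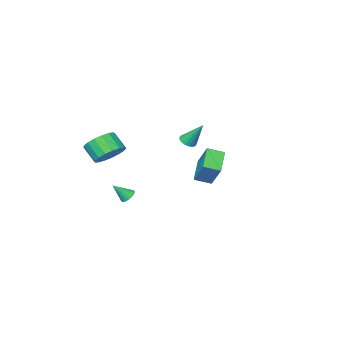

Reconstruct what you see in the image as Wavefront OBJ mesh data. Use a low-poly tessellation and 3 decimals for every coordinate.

v -2.364 -1.851 -0.312
v -1.993 -2.135 -0.04
v -2.736 -0.989 1.092
v -1.868 -1.947 -0.122
v -1.84 -1.74 -0.242
v -1.916 -1.556 -0.375
v -2.081 -1.429 -0.497
v -2.302 -1.387 -0.581
v -2.535 -1.436 -0.613
v -2.734 -1.568 -0.585
v -2.86 -1.755 -0.503
v -2.888 -1.962 -0.383
v -2.811 -2.147 -0.25
v -2.647 -2.273 -0.128
v -2.426 -2.316 -0.044
v -2.193 -2.266 -0.012
v 0.543 2.656 0.531
v 0.751 3.666 1.895
v -0.194 3.211 0.232
v 0.013 4.221 1.597
v 1.487 3.499 -0.237
v 1.694 4.509 1.128
v 0.749 4.054 -0.535
v 0.957 5.064 0.829
v 2.58 -2.331 -0.201
v 3.286 -1.821 0.248
v 3.386 -2.699 1.09
v 2.68 -3.209 0.641
v 2.891 -1.67 0.453
v 2.991 -2.548 1.294
v 2.426 -1.671 0.507
v 2.525 -2.549 1.348
v 1.995 -1.823 0.399
v 2.095 -2.701 1.24
v 1.699 -2.091 0.154
v 1.798 -2.969 0.995
v 1.604 -2.415 -0.172
v 1.704 -3.293 0.669
v 1.733 -2.719 -0.505
v 1.833 -3.597 0.336
v 2.056 -2.934 -0.768
v 2.156 -3.812 0.073
v 2.499 -3.011 -0.901
v 2.599 -3.889 -0.06
v 2.961 -2.933 -0.874
v 3.061 -3.811 -0.033
v 3.335 -2.716 -0.692
v 3.435 -3.594 0.149
v 3.537 -2.411 -0.398
v 3.636 -3.289 0.443
v 3.519 -2.088 -0.058
v 3.619 -2.966 0.783
v 2.384 -1.042 -2.907
v 2.766 -1.052 -3.23
v 3.096 -1.438 -2.053
v 2.781 -0.871 -3.158
v 2.735 -0.716 -3.049
v 2.636 -0.611 -2.917
v 2.499 -0.571 -2.785
v 2.344 -0.604 -2.671
v 2.195 -0.703 -2.593
v 2.075 -0.854 -2.562
v 2.002 -1.033 -2.585
v 1.987 -1.214 -2.656
v 2.033 -1.369 -2.766
v 2.132 -1.474 -2.897
v 2.27 -1.514 -3.029
v 2.424 -1.481 -3.144
v 2.573 -1.382 -3.222
v 2.693 -1.231 -3.252
f 2 1 4
f 2 4 3
f 4 1 5
f 4 5 3
f 5 1 6
f 5 6 3
f 6 1 7
f 6 7 3
f 7 1 8
f 7 8 3
f 8 1 9
f 8 9 3
f 9 1 10
f 9 10 3
f 10 1 11
f 10 11 3
f 11 1 12
f 11 12 3
f 12 1 13
f 12 13 3
f 13 1 14
f 13 14 3
f 14 1 15
f 14 15 3
f 15 1 16
f 15 16 3
f 16 1 2
f 16 2 3
f 18 20 17
f 21 18 17
f 17 20 19
f 19 21 17
f 18 24 20
f 22 18 21
f 22 24 18
f 20 24 19
f 23 21 19
f 19 24 23
f 23 22 21
f 24 22 23
f 26 25 29
f 26 29 27
f 27 29 30
f 27 30 28
f 29 25 31
f 29 31 30
f 30 31 32
f 30 32 28
f 31 25 33
f 31 33 32
f 32 33 34
f 32 34 28
f 33 25 35
f 33 35 34
f 34 35 36
f 34 36 28
f 35 25 37
f 35 37 36
f 36 37 38
f 36 38 28
f 37 25 39
f 37 39 38
f 38 39 40
f 38 40 28
f 39 25 41
f 39 41 40
f 40 41 42
f 40 42 28
f 41 25 43
f 41 43 42
f 42 43 44
f 42 44 28
f 43 25 45
f 43 45 44
f 44 45 46
f 44 46 28
f 45 25 47
f 45 47 46
f 46 47 48
f 46 48 28
f 47 25 49
f 47 49 48
f 48 49 50
f 48 50 28
f 49 25 51
f 49 51 50
f 50 51 52
f 50 52 28
f 51 25 26
f 51 26 52
f 52 26 27
f 52 27 28
f 54 53 56
f 54 56 55
f 56 53 57
f 56 57 55
f 57 53 58
f 57 58 55
f 58 53 59
f 58 59 55
f 59 53 60
f 59 60 55
f 60 53 61
f 60 61 55
f 61 53 62
f 61 62 55
f 62 53 63
f 62 63 55
f 63 53 64
f 63 64 55
f 64 53 65
f 64 65 55
f 65 53 66
f 65 66 55
f 66 53 67
f 66 67 55
f 67 53 68
f 67 68 55
f 68 53 69
f 68 69 55
f 69 53 70
f 69 70 55
f 70 53 54
f 70 54 55

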